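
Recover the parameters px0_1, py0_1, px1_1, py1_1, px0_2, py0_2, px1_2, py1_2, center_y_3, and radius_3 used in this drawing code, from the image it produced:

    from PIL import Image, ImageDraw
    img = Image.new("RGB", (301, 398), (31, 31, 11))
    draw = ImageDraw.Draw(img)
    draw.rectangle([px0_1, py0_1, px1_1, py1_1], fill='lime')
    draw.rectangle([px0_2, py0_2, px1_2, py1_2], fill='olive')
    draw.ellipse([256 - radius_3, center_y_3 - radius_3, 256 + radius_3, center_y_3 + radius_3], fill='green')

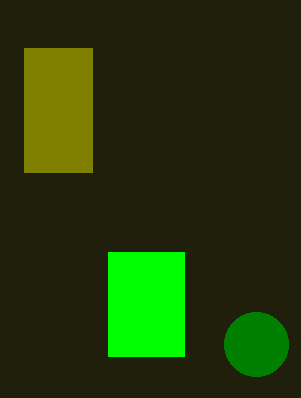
px0_1 = 108; py0_1 = 252; px1_1 = 184; py1_1 = 356; px0_2 = 24; py0_2 = 48; px1_2 = 92; py1_2 = 172; center_y_3 = 344; radius_3 = 32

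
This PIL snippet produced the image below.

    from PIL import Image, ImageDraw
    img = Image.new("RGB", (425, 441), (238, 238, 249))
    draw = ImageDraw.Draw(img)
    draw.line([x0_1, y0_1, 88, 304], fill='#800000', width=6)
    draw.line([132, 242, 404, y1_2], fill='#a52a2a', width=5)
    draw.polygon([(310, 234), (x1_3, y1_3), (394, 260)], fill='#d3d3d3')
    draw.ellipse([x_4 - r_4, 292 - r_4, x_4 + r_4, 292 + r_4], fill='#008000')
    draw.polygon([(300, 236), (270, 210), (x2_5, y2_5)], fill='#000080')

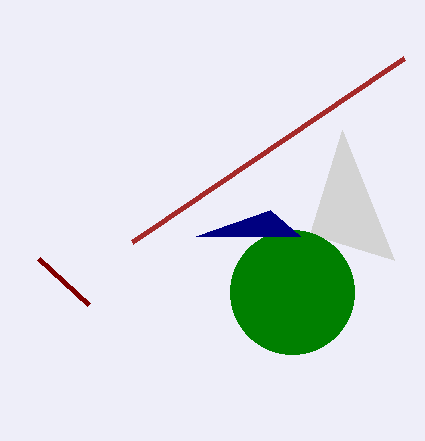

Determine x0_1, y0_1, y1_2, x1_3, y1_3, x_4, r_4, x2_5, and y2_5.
x0_1 = 38, y0_1 = 258, y1_2 = 58, x1_3 = 342, y1_3 = 130, x_4 = 292, r_4 = 62, x2_5 = 196, y2_5 = 236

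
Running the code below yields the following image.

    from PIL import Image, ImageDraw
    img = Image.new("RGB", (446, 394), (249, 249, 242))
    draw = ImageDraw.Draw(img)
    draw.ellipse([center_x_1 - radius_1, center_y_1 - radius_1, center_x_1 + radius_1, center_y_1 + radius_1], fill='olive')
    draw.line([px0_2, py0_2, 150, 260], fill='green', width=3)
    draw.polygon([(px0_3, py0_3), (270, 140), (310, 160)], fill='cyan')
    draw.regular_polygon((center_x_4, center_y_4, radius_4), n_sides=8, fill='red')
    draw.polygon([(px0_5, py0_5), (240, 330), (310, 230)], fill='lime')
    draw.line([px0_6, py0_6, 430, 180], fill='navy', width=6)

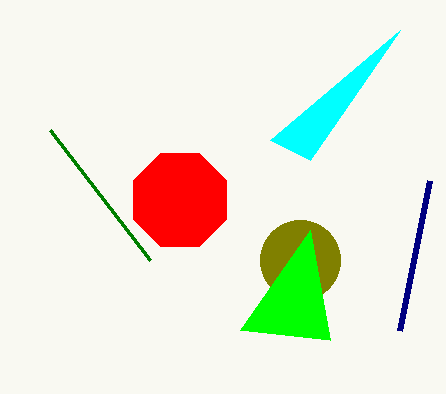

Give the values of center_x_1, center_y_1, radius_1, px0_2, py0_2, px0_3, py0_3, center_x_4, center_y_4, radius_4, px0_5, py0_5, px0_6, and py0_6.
center_x_1 = 300, center_y_1 = 260, radius_1 = 40, px0_2 = 50, py0_2 = 130, px0_3 = 400, py0_3 = 30, center_x_4 = 180, center_y_4 = 200, radius_4 = 50, px0_5 = 330, py0_5 = 340, px0_6 = 400, py0_6 = 330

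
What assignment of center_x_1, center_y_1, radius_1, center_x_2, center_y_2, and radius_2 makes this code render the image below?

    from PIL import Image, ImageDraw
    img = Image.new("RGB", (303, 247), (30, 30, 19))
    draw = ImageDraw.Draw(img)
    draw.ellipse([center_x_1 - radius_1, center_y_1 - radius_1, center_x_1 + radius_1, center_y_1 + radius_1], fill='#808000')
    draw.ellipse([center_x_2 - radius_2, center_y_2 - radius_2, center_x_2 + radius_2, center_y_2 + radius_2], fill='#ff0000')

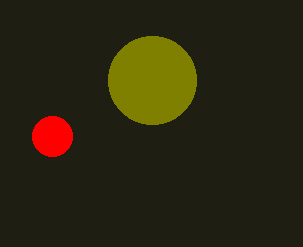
center_x_1 = 152
center_y_1 = 80
radius_1 = 44
center_x_2 = 52
center_y_2 = 136
radius_2 = 20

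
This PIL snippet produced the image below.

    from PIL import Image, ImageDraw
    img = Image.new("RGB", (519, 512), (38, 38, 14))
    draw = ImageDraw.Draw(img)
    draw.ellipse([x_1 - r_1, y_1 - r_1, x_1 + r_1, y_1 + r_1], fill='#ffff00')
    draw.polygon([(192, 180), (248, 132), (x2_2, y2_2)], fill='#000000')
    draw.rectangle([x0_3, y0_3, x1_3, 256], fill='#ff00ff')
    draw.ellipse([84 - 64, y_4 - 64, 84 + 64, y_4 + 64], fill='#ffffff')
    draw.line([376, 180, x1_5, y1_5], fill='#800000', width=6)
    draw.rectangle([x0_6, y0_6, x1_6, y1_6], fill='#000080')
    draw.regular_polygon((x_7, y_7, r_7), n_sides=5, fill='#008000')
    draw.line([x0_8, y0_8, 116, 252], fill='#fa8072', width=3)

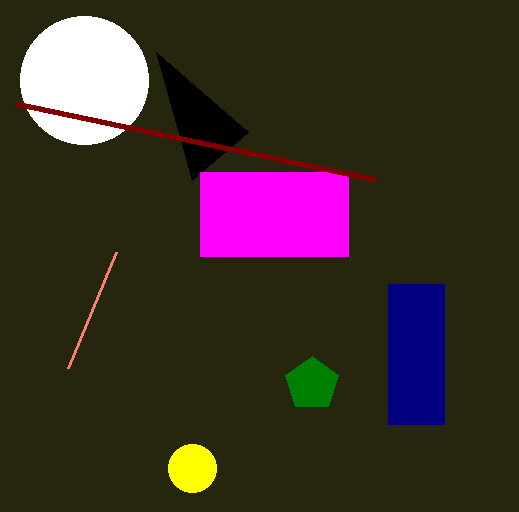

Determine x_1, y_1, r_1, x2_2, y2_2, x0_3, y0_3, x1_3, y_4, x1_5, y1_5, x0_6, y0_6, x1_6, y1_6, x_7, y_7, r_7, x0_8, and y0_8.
x_1 = 192; y_1 = 468; r_1 = 24; x2_2 = 156; y2_2 = 52; x0_3 = 200; y0_3 = 172; x1_3 = 348; y_4 = 80; x1_5 = 16; y1_5 = 104; x0_6 = 388; y0_6 = 284; x1_6 = 444; y1_6 = 424; x_7 = 312; y_7 = 384; r_7 = 28; x0_8 = 68; y0_8 = 368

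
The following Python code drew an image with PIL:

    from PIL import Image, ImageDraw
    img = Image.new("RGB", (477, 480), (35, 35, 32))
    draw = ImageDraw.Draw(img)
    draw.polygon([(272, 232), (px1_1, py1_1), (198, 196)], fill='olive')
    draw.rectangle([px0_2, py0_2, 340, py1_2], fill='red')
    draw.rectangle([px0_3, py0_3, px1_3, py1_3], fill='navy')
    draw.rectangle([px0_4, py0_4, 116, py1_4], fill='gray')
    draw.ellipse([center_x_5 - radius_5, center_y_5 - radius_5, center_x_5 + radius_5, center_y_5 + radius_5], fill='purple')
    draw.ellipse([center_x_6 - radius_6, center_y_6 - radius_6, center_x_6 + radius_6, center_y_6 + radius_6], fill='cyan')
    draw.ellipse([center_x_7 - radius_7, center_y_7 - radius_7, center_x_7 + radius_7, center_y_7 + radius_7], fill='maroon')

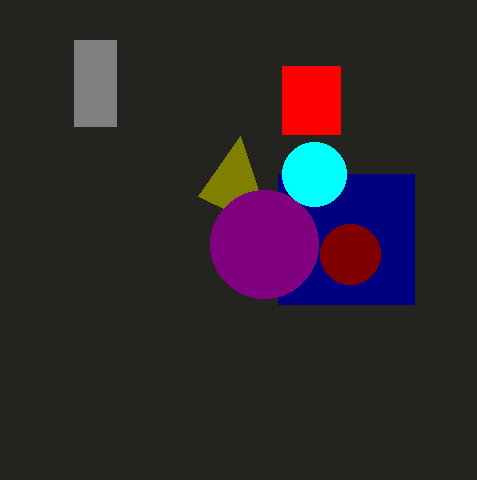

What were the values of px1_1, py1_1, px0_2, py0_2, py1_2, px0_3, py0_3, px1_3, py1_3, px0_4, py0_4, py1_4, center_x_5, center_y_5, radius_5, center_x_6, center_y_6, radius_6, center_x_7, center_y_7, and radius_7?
px1_1 = 240, py1_1 = 136, px0_2 = 282, py0_2 = 66, py1_2 = 134, px0_3 = 278, py0_3 = 174, px1_3 = 414, py1_3 = 304, px0_4 = 74, py0_4 = 40, py1_4 = 126, center_x_5 = 264, center_y_5 = 244, radius_5 = 54, center_x_6 = 314, center_y_6 = 174, radius_6 = 32, center_x_7 = 350, center_y_7 = 254, radius_7 = 30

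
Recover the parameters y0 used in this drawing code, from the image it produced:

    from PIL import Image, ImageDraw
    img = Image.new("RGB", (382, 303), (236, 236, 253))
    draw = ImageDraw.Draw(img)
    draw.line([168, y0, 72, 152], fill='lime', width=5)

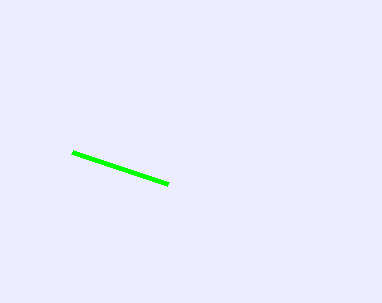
y0 = 184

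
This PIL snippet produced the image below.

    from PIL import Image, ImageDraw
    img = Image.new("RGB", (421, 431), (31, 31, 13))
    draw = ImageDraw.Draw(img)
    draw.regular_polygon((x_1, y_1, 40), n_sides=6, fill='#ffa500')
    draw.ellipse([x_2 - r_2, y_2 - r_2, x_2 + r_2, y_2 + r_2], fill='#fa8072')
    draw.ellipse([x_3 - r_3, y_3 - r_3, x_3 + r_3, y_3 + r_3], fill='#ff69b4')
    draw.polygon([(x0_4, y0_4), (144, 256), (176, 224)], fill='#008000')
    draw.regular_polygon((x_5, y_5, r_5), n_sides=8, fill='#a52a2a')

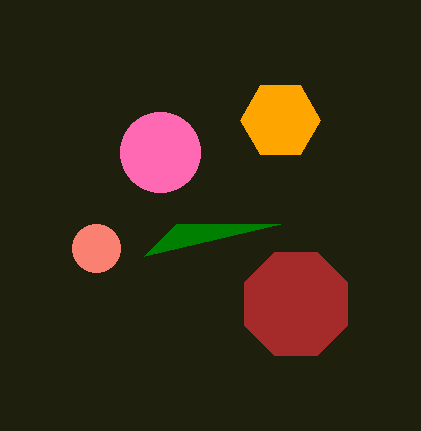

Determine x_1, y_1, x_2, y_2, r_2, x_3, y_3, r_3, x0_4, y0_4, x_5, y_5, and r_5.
x_1 = 280, y_1 = 120, x_2 = 96, y_2 = 248, r_2 = 24, x_3 = 160, y_3 = 152, r_3 = 40, x0_4 = 280, y0_4 = 224, x_5 = 296, y_5 = 304, r_5 = 56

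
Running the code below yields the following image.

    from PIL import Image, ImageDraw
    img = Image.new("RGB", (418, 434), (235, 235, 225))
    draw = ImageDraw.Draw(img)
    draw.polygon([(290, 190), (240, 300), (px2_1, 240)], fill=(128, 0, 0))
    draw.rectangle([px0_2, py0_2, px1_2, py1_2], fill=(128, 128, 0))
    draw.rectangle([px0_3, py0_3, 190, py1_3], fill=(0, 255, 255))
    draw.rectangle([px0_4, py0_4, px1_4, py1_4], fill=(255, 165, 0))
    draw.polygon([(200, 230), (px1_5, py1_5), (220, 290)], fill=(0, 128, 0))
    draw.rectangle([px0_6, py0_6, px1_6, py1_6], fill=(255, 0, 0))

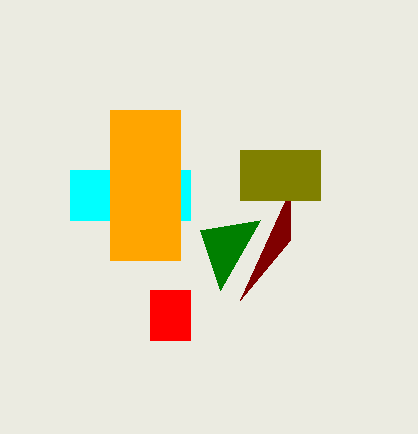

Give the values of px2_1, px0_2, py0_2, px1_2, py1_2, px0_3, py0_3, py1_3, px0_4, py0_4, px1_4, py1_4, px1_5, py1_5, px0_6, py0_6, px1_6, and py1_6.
px2_1 = 290
px0_2 = 240
py0_2 = 150
px1_2 = 320
py1_2 = 200
px0_3 = 70
py0_3 = 170
py1_3 = 220
px0_4 = 110
py0_4 = 110
px1_4 = 180
py1_4 = 260
px1_5 = 260
py1_5 = 220
px0_6 = 150
py0_6 = 290
px1_6 = 190
py1_6 = 340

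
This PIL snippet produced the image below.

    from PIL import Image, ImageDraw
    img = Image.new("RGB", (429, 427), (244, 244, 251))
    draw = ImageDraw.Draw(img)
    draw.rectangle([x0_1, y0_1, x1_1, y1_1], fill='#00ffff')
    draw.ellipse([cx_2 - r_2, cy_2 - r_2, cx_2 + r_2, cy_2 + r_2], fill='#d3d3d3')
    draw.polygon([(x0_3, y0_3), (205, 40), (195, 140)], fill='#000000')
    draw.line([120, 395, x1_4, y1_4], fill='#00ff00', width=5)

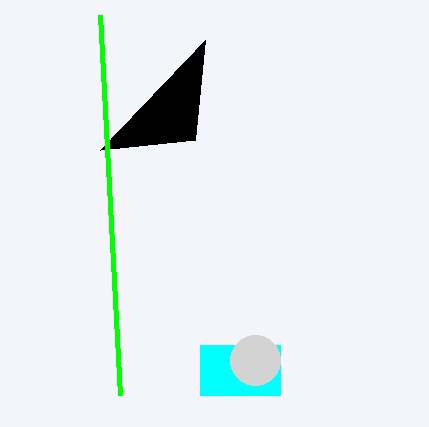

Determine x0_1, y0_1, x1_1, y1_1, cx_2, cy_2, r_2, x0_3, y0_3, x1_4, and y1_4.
x0_1 = 200; y0_1 = 345; x1_1 = 280; y1_1 = 395; cx_2 = 255; cy_2 = 360; r_2 = 25; x0_3 = 100; y0_3 = 150; x1_4 = 100; y1_4 = 15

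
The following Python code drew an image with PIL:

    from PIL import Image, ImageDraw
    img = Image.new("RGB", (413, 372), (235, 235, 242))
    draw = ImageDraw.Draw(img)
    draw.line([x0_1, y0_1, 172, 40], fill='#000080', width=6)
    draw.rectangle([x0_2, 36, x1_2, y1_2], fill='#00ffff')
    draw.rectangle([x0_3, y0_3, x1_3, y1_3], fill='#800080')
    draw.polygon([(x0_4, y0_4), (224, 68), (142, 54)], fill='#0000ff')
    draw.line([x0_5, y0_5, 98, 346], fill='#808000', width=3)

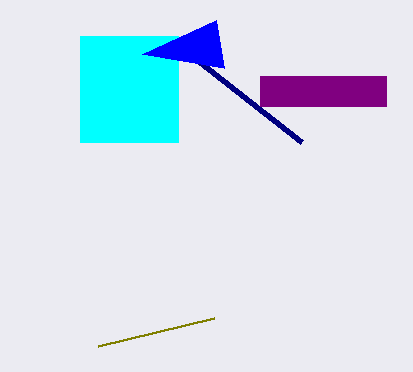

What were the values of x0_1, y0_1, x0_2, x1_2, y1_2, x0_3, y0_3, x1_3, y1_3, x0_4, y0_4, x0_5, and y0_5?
x0_1 = 302
y0_1 = 142
x0_2 = 80
x1_2 = 178
y1_2 = 142
x0_3 = 260
y0_3 = 76
x1_3 = 386
y1_3 = 106
x0_4 = 216
y0_4 = 20
x0_5 = 214
y0_5 = 318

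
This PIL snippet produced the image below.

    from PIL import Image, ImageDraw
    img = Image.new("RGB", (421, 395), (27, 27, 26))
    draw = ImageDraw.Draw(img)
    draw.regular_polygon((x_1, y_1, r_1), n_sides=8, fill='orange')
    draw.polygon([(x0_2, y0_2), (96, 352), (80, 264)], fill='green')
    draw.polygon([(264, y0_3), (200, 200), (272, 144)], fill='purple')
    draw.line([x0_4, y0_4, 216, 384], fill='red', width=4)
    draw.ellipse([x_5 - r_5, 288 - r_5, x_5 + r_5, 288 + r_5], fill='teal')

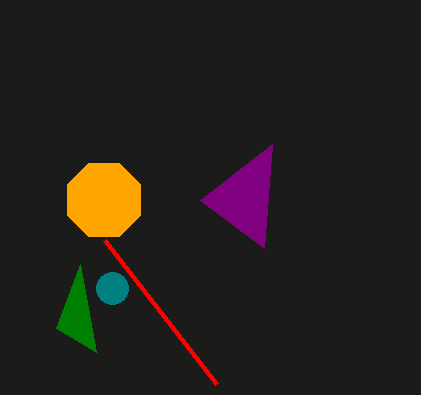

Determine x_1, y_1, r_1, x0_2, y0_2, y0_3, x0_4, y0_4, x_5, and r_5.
x_1 = 104
y_1 = 200
r_1 = 40
x0_2 = 56
y0_2 = 328
y0_3 = 248
x0_4 = 104
y0_4 = 240
x_5 = 112
r_5 = 16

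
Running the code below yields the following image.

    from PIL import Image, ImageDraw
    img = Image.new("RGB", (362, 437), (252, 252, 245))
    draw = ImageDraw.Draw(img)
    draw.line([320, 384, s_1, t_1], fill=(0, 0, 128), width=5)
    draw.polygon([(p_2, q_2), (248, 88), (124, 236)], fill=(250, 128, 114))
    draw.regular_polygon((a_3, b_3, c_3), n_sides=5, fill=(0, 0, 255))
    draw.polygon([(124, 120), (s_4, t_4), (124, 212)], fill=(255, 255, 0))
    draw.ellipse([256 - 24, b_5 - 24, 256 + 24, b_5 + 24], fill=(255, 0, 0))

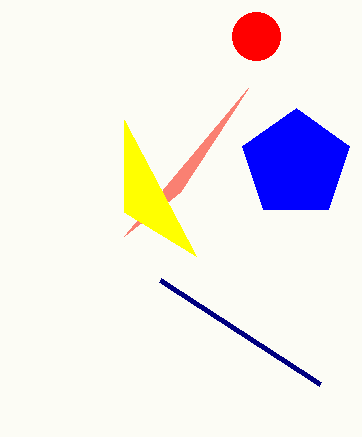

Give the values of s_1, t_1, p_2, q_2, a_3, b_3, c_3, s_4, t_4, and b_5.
s_1 = 160, t_1 = 280, p_2 = 180, q_2 = 192, a_3 = 296, b_3 = 164, c_3 = 56, s_4 = 196, t_4 = 256, b_5 = 36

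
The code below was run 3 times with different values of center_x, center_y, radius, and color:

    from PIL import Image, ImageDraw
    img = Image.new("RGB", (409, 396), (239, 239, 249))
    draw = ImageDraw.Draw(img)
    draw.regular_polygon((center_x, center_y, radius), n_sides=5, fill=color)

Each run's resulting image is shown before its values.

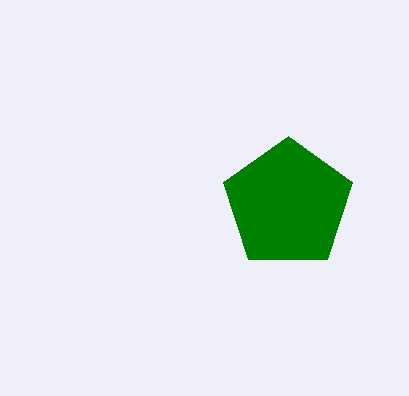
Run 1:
center_x = 288; center_y = 204; radius = 68; color = 'green'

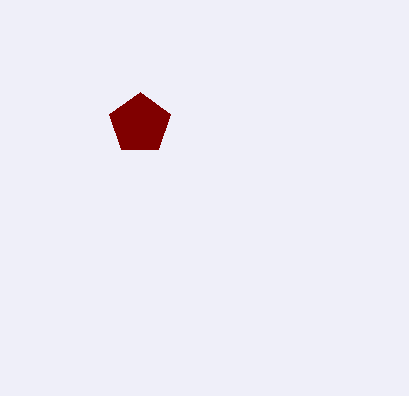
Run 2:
center_x = 140, center_y = 124, radius = 32, color = 'maroon'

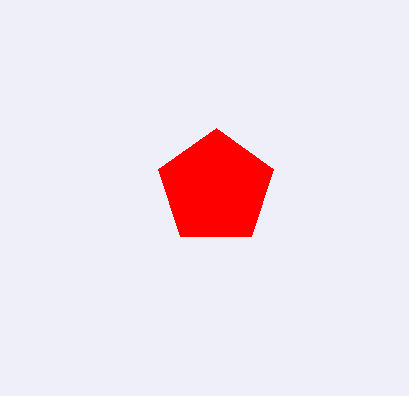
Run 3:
center_x = 216; center_y = 188; radius = 60; color = 'red'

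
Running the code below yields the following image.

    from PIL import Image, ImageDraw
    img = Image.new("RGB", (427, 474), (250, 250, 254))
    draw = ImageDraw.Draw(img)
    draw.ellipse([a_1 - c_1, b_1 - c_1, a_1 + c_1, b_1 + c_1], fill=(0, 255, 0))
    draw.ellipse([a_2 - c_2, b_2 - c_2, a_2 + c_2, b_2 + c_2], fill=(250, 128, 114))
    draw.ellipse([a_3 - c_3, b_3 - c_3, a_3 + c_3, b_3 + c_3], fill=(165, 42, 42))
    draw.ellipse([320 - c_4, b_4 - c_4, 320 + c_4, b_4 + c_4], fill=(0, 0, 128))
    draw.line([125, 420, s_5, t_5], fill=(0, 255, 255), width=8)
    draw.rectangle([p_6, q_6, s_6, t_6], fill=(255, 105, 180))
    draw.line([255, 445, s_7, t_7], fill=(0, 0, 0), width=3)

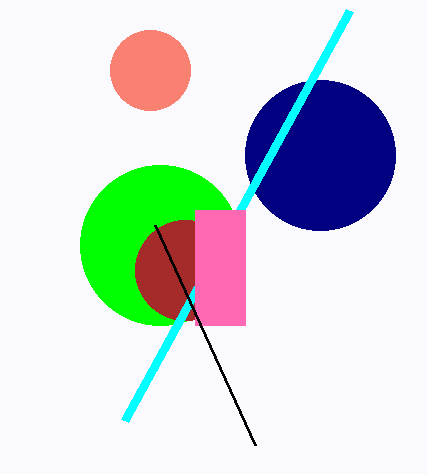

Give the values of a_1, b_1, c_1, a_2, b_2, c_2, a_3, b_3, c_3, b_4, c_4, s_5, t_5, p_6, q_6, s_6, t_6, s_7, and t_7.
a_1 = 160
b_1 = 245
c_1 = 80
a_2 = 150
b_2 = 70
c_2 = 40
a_3 = 185
b_3 = 270
c_3 = 50
b_4 = 155
c_4 = 75
s_5 = 350
t_5 = 10
p_6 = 195
q_6 = 210
s_6 = 245
t_6 = 325
s_7 = 155
t_7 = 225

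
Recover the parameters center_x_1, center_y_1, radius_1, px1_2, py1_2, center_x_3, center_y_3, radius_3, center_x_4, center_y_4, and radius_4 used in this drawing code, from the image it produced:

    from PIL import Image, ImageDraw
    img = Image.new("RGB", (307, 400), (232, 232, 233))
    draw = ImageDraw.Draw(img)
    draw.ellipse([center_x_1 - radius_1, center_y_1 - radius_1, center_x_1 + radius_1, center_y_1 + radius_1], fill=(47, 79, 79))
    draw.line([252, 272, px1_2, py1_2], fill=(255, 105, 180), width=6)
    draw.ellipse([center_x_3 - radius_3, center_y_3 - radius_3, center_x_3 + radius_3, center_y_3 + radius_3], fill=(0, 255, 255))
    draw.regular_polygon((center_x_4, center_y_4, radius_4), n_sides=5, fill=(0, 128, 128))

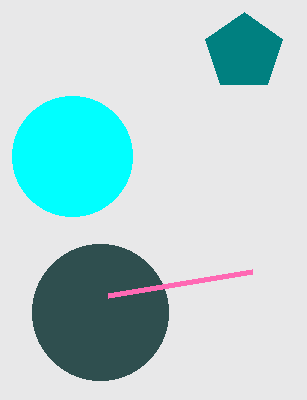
center_x_1 = 100
center_y_1 = 312
radius_1 = 68
px1_2 = 108
py1_2 = 296
center_x_3 = 72
center_y_3 = 156
radius_3 = 60
center_x_4 = 244
center_y_4 = 52
radius_4 = 40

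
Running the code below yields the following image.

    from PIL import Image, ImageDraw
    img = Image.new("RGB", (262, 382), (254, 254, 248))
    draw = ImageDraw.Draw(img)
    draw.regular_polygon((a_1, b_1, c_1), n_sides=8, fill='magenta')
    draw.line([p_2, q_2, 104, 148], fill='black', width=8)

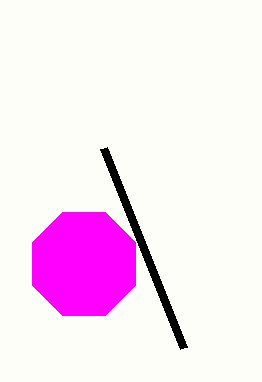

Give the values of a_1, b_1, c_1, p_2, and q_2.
a_1 = 84, b_1 = 264, c_1 = 56, p_2 = 184, q_2 = 348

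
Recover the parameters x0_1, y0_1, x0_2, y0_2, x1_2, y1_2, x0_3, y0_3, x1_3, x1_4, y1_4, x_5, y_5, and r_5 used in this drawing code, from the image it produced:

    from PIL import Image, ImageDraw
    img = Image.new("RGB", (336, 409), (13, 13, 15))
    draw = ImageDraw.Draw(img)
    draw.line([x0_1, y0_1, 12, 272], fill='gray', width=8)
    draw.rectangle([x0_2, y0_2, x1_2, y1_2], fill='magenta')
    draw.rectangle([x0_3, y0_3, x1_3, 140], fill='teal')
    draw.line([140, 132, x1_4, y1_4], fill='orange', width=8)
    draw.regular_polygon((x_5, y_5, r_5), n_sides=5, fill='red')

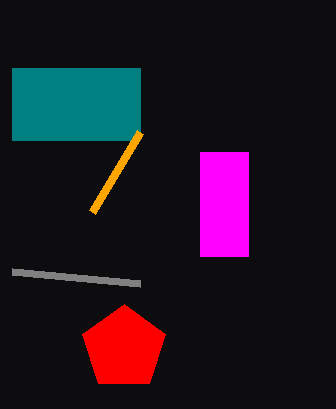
x0_1 = 140
y0_1 = 284
x0_2 = 200
y0_2 = 152
x1_2 = 248
y1_2 = 256
x0_3 = 12
y0_3 = 68
x1_3 = 140
x1_4 = 92
y1_4 = 212
x_5 = 124
y_5 = 348
r_5 = 44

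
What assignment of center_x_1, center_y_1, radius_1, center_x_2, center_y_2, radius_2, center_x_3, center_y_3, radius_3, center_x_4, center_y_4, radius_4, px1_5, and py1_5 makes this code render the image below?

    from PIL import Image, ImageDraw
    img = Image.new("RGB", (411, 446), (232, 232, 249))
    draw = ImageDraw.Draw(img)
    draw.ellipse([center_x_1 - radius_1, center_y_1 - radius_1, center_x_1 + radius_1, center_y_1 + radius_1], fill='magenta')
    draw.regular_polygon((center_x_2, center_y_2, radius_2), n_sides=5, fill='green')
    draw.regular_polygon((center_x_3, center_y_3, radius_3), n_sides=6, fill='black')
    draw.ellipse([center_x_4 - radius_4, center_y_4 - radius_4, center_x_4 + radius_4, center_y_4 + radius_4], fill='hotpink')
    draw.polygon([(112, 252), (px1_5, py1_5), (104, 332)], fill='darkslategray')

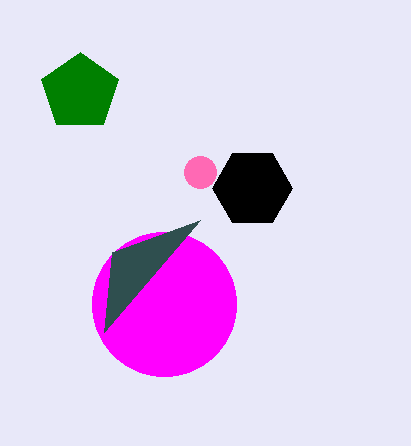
center_x_1 = 164; center_y_1 = 304; radius_1 = 72; center_x_2 = 80; center_y_2 = 92; radius_2 = 40; center_x_3 = 252; center_y_3 = 188; radius_3 = 40; center_x_4 = 200; center_y_4 = 172; radius_4 = 16; px1_5 = 200; py1_5 = 220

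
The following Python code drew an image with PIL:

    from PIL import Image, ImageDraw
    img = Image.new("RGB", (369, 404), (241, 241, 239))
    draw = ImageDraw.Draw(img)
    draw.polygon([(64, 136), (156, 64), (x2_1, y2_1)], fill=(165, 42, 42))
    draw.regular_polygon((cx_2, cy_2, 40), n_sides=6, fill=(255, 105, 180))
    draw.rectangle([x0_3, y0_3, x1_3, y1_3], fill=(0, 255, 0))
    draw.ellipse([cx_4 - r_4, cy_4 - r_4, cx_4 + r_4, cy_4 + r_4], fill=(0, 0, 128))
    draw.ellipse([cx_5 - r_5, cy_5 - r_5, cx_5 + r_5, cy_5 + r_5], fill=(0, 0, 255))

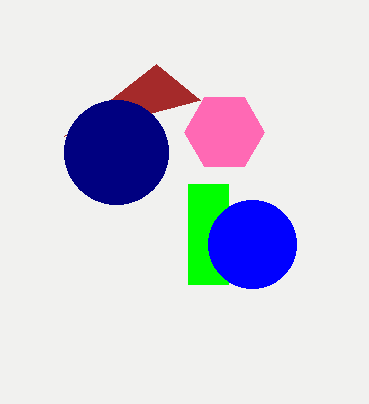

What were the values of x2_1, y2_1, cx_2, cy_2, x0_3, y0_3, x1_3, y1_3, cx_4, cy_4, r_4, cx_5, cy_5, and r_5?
x2_1 = 200
y2_1 = 100
cx_2 = 224
cy_2 = 132
x0_3 = 188
y0_3 = 184
x1_3 = 228
y1_3 = 284
cx_4 = 116
cy_4 = 152
r_4 = 52
cx_5 = 252
cy_5 = 244
r_5 = 44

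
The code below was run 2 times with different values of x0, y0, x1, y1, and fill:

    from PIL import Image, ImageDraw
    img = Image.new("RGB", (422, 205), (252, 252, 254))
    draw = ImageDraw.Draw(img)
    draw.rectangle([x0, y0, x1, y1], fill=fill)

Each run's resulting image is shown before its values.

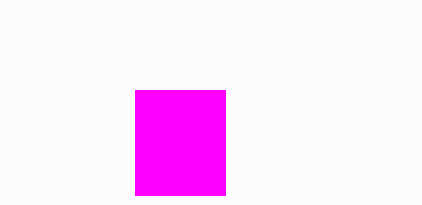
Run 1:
x0 = 135; y0 = 90; x1 = 225; y1 = 195; fill = 'magenta'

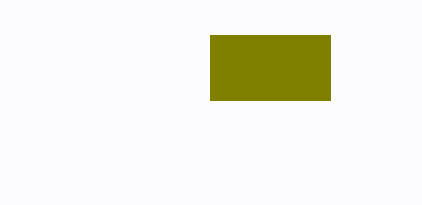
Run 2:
x0 = 210, y0 = 35, x1 = 330, y1 = 100, fill = 'olive'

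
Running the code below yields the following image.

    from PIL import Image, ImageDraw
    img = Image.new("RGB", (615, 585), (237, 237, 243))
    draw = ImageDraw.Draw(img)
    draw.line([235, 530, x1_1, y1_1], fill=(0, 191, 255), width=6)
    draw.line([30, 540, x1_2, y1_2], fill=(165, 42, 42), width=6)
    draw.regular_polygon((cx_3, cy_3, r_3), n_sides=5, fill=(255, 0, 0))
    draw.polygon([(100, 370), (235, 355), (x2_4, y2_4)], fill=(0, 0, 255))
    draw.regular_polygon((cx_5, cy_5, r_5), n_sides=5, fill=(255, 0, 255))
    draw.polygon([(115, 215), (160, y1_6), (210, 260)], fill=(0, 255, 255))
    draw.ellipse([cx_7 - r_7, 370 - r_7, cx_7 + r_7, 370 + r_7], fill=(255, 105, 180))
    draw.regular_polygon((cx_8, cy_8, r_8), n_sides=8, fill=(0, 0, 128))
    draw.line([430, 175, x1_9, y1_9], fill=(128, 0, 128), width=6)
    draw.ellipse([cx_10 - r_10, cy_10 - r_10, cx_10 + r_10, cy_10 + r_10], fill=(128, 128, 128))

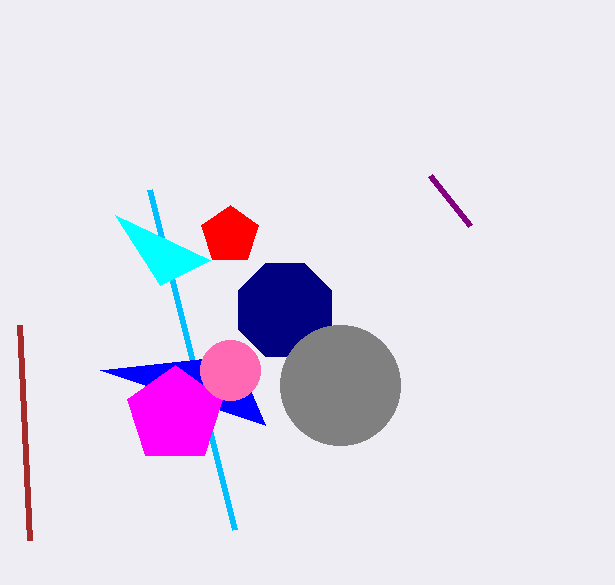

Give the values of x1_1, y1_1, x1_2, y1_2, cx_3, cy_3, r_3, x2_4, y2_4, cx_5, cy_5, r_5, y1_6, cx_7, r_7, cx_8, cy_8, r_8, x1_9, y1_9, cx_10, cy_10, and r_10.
x1_1 = 150
y1_1 = 190
x1_2 = 20
y1_2 = 325
cx_3 = 230
cy_3 = 235
r_3 = 30
x2_4 = 265
y2_4 = 425
cx_5 = 175
cy_5 = 415
r_5 = 50
y1_6 = 285
cx_7 = 230
r_7 = 30
cx_8 = 285
cy_8 = 310
r_8 = 50
x1_9 = 470
y1_9 = 225
cx_10 = 340
cy_10 = 385
r_10 = 60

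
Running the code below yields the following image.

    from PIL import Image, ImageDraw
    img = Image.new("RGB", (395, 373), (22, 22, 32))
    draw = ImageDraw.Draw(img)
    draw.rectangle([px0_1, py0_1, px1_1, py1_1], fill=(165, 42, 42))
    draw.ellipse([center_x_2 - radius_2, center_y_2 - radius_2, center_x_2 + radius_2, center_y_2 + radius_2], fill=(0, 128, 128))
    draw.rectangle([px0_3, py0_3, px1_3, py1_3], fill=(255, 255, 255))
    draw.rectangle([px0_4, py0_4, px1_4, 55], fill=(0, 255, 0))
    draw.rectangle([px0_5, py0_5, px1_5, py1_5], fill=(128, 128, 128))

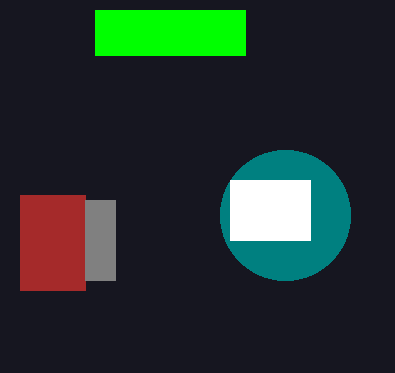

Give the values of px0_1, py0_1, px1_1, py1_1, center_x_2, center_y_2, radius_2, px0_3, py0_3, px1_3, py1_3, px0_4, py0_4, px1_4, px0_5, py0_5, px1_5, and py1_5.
px0_1 = 20
py0_1 = 195
px1_1 = 85
py1_1 = 290
center_x_2 = 285
center_y_2 = 215
radius_2 = 65
px0_3 = 230
py0_3 = 180
px1_3 = 310
py1_3 = 240
px0_4 = 95
py0_4 = 10
px1_4 = 245
px0_5 = 85
py0_5 = 200
px1_5 = 115
py1_5 = 280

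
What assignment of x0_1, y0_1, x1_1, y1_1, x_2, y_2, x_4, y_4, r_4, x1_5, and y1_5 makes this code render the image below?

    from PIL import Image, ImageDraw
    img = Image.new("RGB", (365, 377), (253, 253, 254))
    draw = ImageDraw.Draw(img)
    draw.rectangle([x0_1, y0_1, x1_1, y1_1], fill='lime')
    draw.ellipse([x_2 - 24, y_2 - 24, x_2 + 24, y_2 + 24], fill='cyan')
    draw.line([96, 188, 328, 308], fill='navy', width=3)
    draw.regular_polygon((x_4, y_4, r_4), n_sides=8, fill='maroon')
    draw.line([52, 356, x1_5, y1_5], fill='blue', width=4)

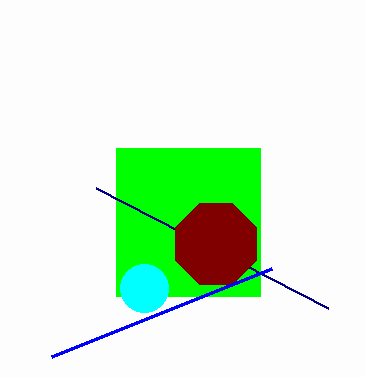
x0_1 = 116, y0_1 = 148, x1_1 = 260, y1_1 = 296, x_2 = 144, y_2 = 288, x_4 = 216, y_4 = 244, r_4 = 44, x1_5 = 272, y1_5 = 268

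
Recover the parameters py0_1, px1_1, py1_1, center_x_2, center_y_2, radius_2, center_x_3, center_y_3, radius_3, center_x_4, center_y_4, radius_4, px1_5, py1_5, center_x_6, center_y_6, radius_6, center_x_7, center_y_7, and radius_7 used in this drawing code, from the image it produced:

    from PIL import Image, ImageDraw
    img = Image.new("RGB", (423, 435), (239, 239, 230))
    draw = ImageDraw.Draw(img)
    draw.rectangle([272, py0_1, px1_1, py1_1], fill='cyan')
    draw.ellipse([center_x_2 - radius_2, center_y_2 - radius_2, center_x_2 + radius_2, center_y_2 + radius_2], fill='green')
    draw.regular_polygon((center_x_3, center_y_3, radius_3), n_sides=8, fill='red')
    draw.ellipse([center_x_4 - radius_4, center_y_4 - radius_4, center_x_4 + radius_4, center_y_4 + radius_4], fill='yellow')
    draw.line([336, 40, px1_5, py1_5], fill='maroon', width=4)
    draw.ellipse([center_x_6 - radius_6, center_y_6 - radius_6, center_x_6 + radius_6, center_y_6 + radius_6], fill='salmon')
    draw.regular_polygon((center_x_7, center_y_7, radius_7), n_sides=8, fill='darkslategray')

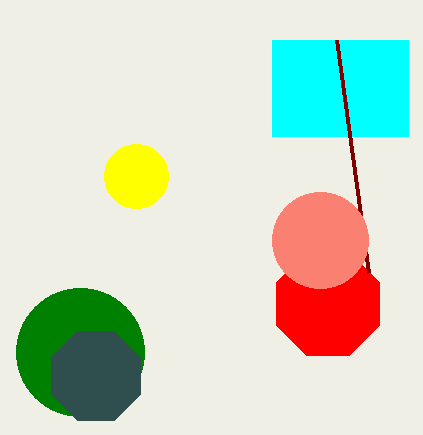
py0_1 = 40; px1_1 = 408; py1_1 = 136; center_x_2 = 80; center_y_2 = 352; radius_2 = 64; center_x_3 = 328; center_y_3 = 304; radius_3 = 56; center_x_4 = 136; center_y_4 = 176; radius_4 = 32; px1_5 = 368; py1_5 = 272; center_x_6 = 320; center_y_6 = 240; radius_6 = 48; center_x_7 = 96; center_y_7 = 376; radius_7 = 48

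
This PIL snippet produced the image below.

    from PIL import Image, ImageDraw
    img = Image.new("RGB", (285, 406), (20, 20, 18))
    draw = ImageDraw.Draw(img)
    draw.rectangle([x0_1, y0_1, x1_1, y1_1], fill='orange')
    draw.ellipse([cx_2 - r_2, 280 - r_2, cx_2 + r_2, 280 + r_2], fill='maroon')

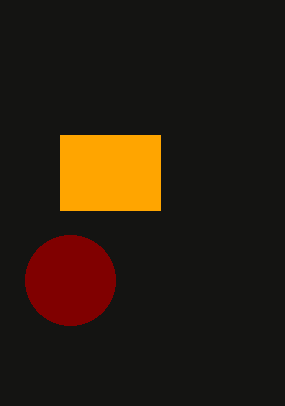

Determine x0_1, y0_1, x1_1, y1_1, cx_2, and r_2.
x0_1 = 60
y0_1 = 135
x1_1 = 160
y1_1 = 210
cx_2 = 70
r_2 = 45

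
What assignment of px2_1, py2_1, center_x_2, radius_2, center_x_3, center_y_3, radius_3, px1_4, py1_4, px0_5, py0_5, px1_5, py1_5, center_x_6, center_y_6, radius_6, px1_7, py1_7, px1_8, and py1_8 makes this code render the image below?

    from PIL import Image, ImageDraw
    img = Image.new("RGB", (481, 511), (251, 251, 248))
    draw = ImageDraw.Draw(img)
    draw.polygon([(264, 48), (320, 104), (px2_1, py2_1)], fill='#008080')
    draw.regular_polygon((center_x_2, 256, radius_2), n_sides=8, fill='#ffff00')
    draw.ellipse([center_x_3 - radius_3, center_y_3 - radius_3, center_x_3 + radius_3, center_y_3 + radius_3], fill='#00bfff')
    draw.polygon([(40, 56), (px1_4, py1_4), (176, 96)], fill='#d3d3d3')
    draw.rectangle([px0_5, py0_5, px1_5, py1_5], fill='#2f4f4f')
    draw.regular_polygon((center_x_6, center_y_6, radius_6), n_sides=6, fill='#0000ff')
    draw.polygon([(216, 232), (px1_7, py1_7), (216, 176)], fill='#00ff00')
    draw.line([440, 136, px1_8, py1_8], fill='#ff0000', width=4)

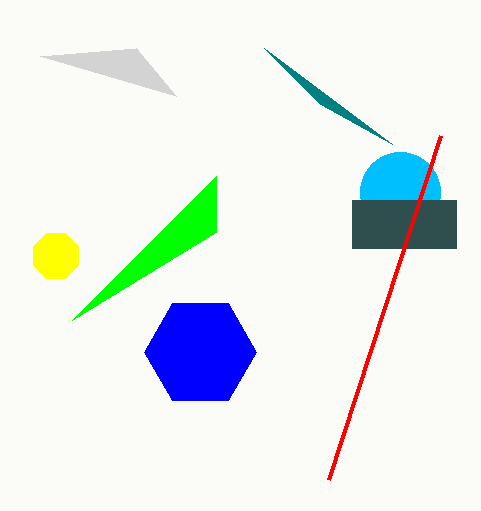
px2_1 = 392
py2_1 = 144
center_x_2 = 56
radius_2 = 24
center_x_3 = 400
center_y_3 = 192
radius_3 = 40
px1_4 = 136
py1_4 = 48
px0_5 = 352
py0_5 = 200
px1_5 = 456
py1_5 = 248
center_x_6 = 200
center_y_6 = 352
radius_6 = 56
px1_7 = 72
py1_7 = 320
px1_8 = 328
py1_8 = 480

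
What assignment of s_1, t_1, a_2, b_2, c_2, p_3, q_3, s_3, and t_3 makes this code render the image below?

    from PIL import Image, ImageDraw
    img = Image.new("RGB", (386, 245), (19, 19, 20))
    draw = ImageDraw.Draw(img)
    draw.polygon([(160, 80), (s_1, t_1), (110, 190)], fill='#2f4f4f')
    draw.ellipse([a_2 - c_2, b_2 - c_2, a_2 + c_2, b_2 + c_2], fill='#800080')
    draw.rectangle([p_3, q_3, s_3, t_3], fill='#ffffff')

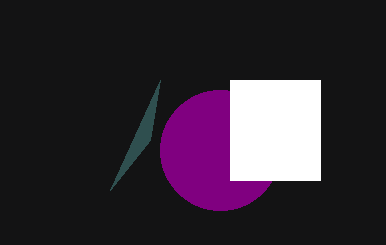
s_1 = 150, t_1 = 140, a_2 = 220, b_2 = 150, c_2 = 60, p_3 = 230, q_3 = 80, s_3 = 320, t_3 = 180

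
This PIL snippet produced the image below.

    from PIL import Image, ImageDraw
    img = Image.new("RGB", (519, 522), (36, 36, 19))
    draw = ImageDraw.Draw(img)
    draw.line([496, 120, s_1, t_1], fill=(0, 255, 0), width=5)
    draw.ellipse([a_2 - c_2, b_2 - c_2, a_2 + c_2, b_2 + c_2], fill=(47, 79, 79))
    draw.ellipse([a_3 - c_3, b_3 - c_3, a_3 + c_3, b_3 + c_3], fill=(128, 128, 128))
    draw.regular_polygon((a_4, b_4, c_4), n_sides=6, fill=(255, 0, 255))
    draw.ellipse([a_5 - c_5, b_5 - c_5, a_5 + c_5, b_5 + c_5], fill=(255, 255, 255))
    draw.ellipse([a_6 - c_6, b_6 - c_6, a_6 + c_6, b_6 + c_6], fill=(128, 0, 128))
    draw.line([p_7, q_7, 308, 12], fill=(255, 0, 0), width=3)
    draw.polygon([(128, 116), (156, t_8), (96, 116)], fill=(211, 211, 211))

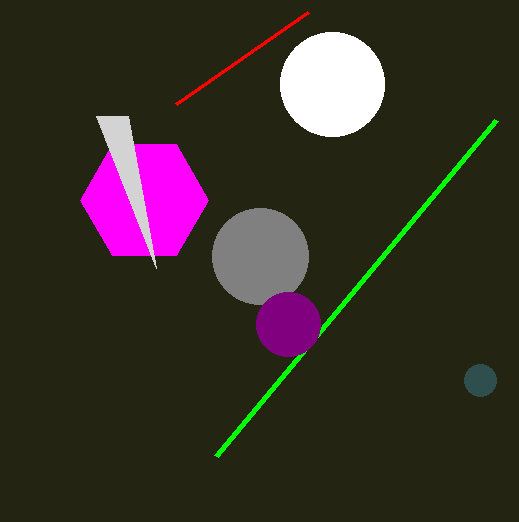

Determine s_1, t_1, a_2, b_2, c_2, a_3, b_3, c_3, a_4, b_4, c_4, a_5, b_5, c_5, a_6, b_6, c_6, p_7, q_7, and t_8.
s_1 = 216, t_1 = 456, a_2 = 480, b_2 = 380, c_2 = 16, a_3 = 260, b_3 = 256, c_3 = 48, a_4 = 144, b_4 = 200, c_4 = 64, a_5 = 332, b_5 = 84, c_5 = 52, a_6 = 288, b_6 = 324, c_6 = 32, p_7 = 176, q_7 = 104, t_8 = 268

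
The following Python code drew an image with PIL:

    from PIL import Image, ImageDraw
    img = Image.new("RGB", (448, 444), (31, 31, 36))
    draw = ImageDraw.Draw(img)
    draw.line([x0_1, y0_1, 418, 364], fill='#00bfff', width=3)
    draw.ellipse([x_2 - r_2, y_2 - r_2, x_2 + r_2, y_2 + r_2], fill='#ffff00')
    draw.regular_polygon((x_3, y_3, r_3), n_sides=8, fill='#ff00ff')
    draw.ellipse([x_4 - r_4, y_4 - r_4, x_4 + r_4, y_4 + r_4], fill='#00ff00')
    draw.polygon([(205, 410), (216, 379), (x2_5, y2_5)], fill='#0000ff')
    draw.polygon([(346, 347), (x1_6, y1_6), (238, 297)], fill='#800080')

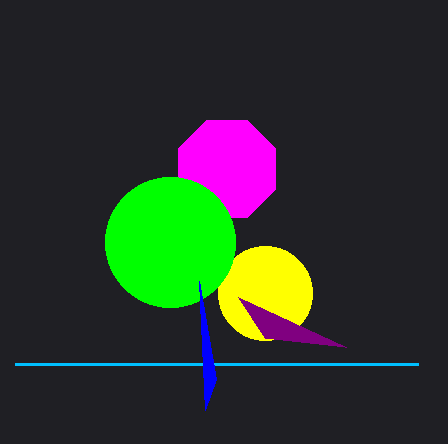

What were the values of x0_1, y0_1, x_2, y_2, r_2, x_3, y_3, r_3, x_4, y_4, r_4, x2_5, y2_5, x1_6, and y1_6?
x0_1 = 15; y0_1 = 364; x_2 = 265; y_2 = 293; r_2 = 47; x_3 = 227; y_3 = 169; r_3 = 53; x_4 = 170; y_4 = 242; r_4 = 65; x2_5 = 199; y2_5 = 281; x1_6 = 265; y1_6 = 338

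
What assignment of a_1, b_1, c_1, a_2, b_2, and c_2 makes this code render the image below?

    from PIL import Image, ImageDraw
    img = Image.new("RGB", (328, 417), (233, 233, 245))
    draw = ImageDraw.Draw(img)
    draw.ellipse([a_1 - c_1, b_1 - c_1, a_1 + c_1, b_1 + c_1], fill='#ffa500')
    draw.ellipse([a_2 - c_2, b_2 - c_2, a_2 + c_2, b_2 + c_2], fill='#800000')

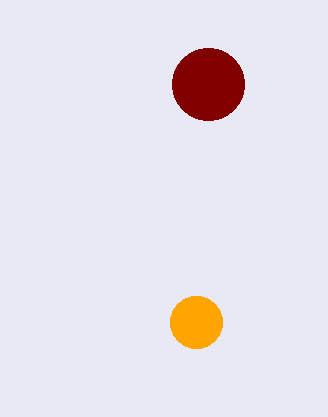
a_1 = 196, b_1 = 322, c_1 = 26, a_2 = 208, b_2 = 84, c_2 = 36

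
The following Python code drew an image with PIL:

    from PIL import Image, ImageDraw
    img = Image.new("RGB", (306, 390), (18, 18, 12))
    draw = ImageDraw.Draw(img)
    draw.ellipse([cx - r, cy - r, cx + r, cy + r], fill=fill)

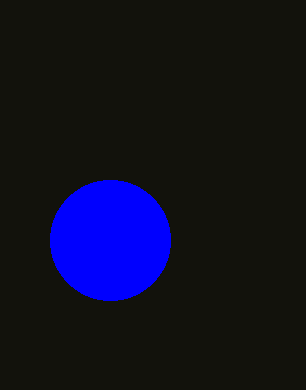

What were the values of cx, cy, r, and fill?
cx = 110, cy = 240, r = 60, fill = 'blue'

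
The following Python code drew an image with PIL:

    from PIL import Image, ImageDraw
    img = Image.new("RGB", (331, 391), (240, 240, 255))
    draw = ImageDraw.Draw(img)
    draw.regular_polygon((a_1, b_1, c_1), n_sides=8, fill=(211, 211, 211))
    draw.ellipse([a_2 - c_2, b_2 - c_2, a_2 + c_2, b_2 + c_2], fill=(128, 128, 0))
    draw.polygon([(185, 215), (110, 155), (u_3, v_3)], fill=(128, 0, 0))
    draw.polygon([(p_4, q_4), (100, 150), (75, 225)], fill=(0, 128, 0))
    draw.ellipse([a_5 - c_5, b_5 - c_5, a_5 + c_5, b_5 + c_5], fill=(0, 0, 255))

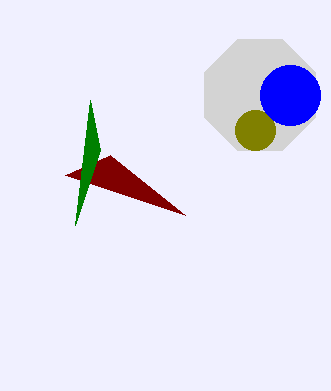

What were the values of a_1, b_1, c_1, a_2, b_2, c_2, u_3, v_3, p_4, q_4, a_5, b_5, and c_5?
a_1 = 260; b_1 = 95; c_1 = 60; a_2 = 255; b_2 = 130; c_2 = 20; u_3 = 65; v_3 = 175; p_4 = 90; q_4 = 100; a_5 = 290; b_5 = 95; c_5 = 30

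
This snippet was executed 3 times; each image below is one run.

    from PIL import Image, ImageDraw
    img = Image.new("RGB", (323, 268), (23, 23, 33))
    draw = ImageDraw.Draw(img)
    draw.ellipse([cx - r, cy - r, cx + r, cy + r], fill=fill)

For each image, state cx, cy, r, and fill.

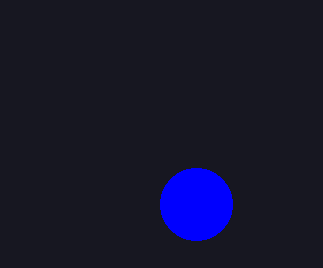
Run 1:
cx = 196
cy = 204
r = 36
fill = 'blue'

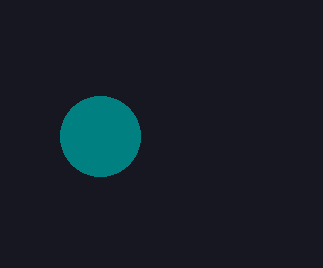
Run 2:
cx = 100, cy = 136, r = 40, fill = 'teal'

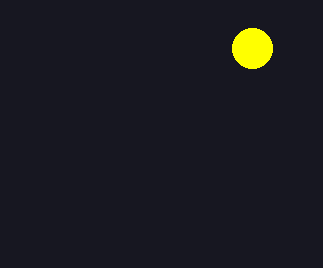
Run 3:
cx = 252, cy = 48, r = 20, fill = 'yellow'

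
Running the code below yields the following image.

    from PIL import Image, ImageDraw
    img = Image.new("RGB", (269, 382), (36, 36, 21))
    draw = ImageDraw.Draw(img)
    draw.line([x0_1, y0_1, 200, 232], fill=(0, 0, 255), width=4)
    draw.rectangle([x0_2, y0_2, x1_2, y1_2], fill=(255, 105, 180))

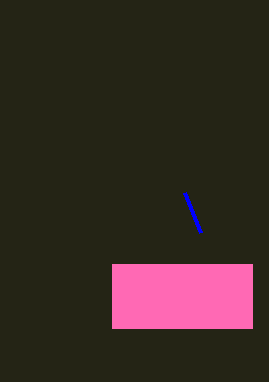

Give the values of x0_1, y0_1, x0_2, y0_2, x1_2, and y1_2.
x0_1 = 184
y0_1 = 192
x0_2 = 112
y0_2 = 264
x1_2 = 252
y1_2 = 328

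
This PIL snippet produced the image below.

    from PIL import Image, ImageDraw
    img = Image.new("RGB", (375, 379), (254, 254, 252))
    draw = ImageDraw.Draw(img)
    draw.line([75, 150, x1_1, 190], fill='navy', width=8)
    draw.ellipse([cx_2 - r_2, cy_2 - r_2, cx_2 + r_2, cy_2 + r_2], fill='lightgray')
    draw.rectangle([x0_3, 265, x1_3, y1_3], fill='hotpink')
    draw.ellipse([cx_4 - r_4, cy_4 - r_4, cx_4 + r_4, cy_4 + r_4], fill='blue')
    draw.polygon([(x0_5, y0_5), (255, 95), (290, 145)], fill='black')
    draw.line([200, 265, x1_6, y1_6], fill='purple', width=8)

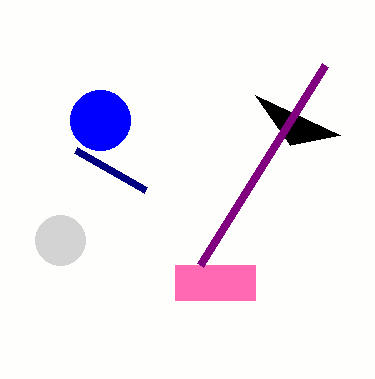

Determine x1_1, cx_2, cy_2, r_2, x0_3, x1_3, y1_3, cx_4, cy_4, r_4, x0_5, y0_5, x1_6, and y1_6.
x1_1 = 145, cx_2 = 60, cy_2 = 240, r_2 = 25, x0_3 = 175, x1_3 = 255, y1_3 = 300, cx_4 = 100, cy_4 = 120, r_4 = 30, x0_5 = 340, y0_5 = 135, x1_6 = 325, y1_6 = 65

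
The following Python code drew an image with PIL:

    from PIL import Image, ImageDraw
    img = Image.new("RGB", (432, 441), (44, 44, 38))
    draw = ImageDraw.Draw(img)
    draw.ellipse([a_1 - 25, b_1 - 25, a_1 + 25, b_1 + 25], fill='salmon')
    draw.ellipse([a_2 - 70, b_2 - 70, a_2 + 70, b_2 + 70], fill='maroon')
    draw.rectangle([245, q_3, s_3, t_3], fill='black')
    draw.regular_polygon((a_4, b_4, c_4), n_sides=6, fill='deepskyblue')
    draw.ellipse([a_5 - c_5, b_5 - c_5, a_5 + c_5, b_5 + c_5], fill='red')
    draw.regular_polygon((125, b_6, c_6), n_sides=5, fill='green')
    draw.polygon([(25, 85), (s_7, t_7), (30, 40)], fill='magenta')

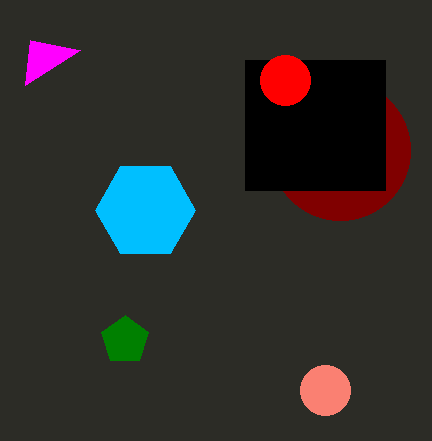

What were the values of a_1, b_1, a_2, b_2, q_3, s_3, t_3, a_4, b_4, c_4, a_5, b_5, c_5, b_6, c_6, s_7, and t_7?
a_1 = 325
b_1 = 390
a_2 = 340
b_2 = 150
q_3 = 60
s_3 = 385
t_3 = 190
a_4 = 145
b_4 = 210
c_4 = 50
a_5 = 285
b_5 = 80
c_5 = 25
b_6 = 340
c_6 = 25
s_7 = 80
t_7 = 50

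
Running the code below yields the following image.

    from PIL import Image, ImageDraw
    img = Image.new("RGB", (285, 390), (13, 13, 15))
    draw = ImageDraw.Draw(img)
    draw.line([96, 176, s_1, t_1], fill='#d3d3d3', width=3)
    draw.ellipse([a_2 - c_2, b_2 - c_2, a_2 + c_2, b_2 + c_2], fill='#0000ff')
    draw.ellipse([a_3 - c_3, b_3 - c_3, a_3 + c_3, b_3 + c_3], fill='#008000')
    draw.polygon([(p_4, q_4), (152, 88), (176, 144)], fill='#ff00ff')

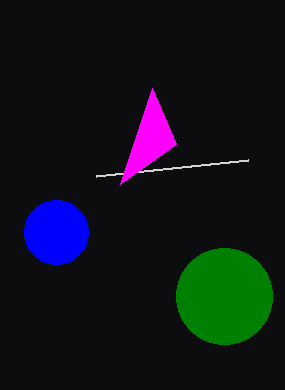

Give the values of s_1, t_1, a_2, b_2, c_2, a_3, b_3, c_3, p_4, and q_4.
s_1 = 248; t_1 = 160; a_2 = 56; b_2 = 232; c_2 = 32; a_3 = 224; b_3 = 296; c_3 = 48; p_4 = 120; q_4 = 184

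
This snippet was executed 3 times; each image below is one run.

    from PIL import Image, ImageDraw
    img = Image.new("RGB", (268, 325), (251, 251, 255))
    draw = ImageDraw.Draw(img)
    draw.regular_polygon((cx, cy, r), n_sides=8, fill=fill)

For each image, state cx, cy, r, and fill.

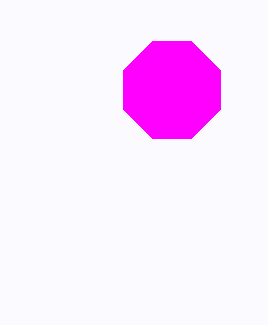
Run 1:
cx = 172, cy = 90, r = 52, fill = 'magenta'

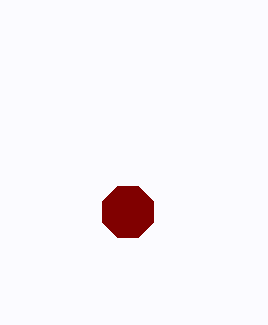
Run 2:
cx = 128, cy = 212, r = 28, fill = 'maroon'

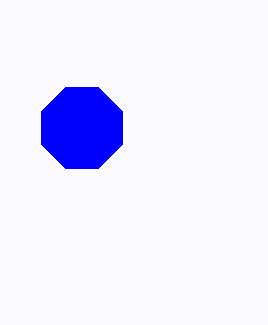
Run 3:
cx = 82, cy = 128, r = 44, fill = 'blue'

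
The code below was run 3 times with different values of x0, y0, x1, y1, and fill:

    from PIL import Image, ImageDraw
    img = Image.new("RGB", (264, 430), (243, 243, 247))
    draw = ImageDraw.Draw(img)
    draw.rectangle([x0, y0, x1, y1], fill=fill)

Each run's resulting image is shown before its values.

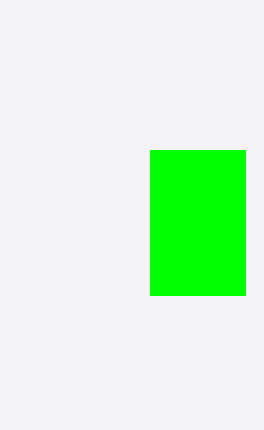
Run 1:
x0 = 150
y0 = 150
x1 = 245
y1 = 295
fill = 'lime'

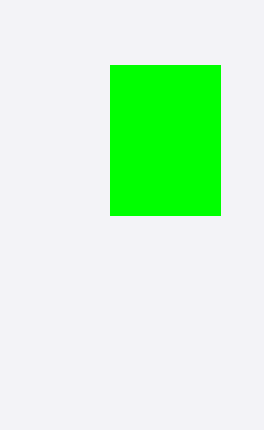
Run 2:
x0 = 110; y0 = 65; x1 = 220; y1 = 215; fill = 'lime'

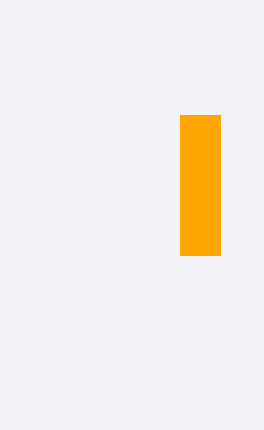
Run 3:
x0 = 180
y0 = 115
x1 = 220
y1 = 255
fill = 'orange'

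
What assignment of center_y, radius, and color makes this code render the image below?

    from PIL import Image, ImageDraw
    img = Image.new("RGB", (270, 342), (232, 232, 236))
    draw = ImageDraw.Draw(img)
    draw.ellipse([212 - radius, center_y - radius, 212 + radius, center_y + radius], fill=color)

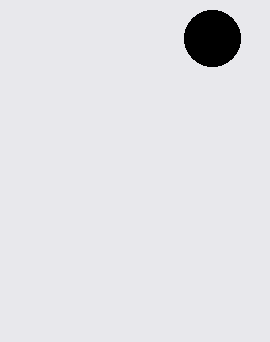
center_y = 38, radius = 28, color = 'black'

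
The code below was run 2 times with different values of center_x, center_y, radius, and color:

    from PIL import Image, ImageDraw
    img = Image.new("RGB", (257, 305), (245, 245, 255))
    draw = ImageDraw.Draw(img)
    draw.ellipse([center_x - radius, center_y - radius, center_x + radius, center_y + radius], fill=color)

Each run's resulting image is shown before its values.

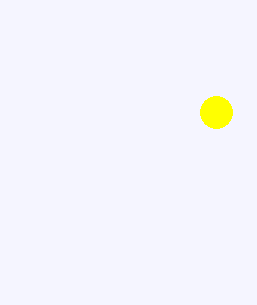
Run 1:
center_x = 216, center_y = 112, radius = 16, color = 'yellow'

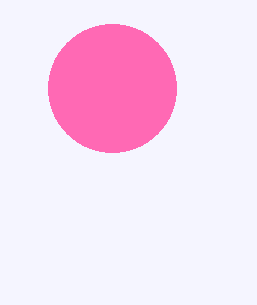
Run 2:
center_x = 112
center_y = 88
radius = 64
color = 'hotpink'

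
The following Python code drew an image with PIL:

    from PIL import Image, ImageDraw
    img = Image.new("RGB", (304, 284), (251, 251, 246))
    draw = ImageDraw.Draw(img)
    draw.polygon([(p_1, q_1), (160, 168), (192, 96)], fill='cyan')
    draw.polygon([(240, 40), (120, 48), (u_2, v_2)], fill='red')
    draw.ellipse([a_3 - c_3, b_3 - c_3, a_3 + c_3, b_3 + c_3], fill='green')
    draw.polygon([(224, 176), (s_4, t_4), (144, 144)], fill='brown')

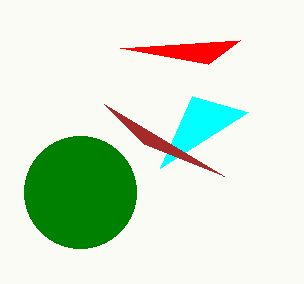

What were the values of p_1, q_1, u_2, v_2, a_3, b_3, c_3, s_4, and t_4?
p_1 = 248, q_1 = 112, u_2 = 208, v_2 = 64, a_3 = 80, b_3 = 192, c_3 = 56, s_4 = 104, t_4 = 104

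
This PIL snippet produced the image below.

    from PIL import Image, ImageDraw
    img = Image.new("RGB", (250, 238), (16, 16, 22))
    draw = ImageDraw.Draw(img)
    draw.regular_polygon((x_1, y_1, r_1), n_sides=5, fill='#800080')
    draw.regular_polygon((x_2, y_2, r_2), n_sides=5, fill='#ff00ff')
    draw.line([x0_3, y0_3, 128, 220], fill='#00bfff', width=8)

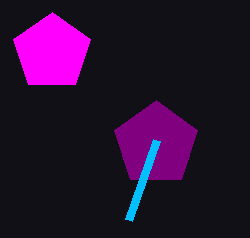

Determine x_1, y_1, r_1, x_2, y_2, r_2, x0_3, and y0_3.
x_1 = 156
y_1 = 144
r_1 = 44
x_2 = 52
y_2 = 52
r_2 = 40
x0_3 = 156
y0_3 = 140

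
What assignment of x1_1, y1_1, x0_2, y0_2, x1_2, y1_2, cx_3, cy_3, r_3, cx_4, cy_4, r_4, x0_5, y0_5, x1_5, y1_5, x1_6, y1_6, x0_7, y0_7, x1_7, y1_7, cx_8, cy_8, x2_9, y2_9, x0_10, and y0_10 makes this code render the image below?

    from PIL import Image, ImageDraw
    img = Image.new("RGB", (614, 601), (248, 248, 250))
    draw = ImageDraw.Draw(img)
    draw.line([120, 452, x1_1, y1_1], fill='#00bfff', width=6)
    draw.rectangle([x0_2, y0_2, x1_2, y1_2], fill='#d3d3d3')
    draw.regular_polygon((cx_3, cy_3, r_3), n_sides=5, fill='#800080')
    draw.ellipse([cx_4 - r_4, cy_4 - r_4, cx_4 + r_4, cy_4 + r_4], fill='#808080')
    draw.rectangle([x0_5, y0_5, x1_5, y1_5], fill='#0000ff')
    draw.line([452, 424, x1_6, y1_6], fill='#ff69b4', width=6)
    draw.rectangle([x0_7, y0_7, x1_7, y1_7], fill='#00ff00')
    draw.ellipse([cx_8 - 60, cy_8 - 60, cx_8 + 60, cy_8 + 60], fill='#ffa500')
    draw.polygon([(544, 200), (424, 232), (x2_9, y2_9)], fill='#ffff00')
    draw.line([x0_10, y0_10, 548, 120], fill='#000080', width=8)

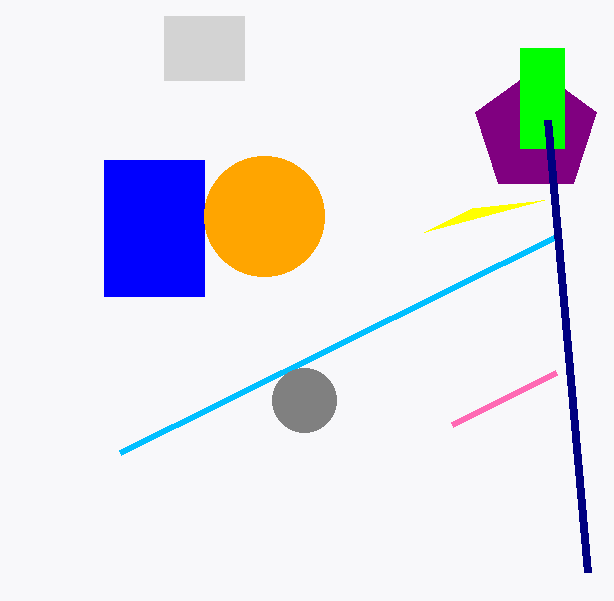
x1_1 = 556, y1_1 = 236, x0_2 = 164, y0_2 = 16, x1_2 = 244, y1_2 = 80, cx_3 = 536, cy_3 = 132, r_3 = 64, cx_4 = 304, cy_4 = 400, r_4 = 32, x0_5 = 104, y0_5 = 160, x1_5 = 204, y1_5 = 296, x1_6 = 556, y1_6 = 372, x0_7 = 520, y0_7 = 48, x1_7 = 564, y1_7 = 148, cx_8 = 264, cy_8 = 216, x2_9 = 472, y2_9 = 208, x0_10 = 588, y0_10 = 572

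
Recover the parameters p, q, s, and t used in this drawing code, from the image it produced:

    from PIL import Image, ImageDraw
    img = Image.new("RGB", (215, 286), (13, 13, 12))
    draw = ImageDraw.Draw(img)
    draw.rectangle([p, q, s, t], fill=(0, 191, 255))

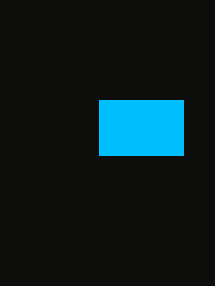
p = 99, q = 100, s = 183, t = 155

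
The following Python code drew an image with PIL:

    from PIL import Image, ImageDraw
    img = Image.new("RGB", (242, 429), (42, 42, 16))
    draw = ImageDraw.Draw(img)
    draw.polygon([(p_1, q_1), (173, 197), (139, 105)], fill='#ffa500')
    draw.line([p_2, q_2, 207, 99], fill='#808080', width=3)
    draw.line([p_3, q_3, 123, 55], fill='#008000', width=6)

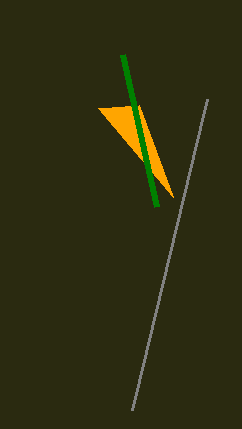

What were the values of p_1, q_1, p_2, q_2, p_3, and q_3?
p_1 = 98; q_1 = 108; p_2 = 132; q_2 = 410; p_3 = 157; q_3 = 207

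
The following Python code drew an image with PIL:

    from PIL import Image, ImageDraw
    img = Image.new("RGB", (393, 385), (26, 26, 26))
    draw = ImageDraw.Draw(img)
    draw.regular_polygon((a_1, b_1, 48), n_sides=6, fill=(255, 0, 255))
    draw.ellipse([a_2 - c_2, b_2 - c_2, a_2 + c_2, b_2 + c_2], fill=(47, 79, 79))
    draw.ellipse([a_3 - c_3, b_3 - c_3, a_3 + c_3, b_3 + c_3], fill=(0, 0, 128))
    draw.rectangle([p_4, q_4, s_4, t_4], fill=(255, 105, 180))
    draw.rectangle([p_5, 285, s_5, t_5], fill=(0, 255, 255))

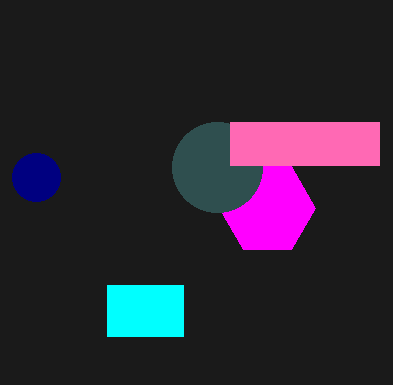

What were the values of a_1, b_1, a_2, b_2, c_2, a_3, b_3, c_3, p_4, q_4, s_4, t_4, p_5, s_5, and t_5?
a_1 = 267
b_1 = 208
a_2 = 217
b_2 = 167
c_2 = 45
a_3 = 36
b_3 = 177
c_3 = 24
p_4 = 230
q_4 = 122
s_4 = 379
t_4 = 165
p_5 = 107
s_5 = 183
t_5 = 336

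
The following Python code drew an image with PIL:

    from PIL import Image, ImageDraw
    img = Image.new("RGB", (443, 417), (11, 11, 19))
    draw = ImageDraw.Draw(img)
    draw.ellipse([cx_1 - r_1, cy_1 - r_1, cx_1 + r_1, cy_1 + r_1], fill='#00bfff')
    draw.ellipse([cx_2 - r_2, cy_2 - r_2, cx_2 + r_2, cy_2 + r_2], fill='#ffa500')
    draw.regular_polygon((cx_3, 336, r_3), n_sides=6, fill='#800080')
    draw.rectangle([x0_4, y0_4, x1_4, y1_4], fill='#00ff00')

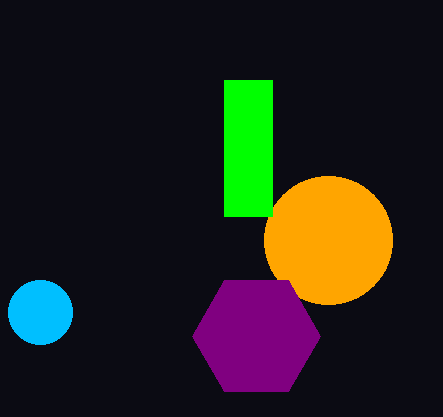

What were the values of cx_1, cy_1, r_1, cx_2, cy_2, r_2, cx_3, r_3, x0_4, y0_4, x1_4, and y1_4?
cx_1 = 40; cy_1 = 312; r_1 = 32; cx_2 = 328; cy_2 = 240; r_2 = 64; cx_3 = 256; r_3 = 64; x0_4 = 224; y0_4 = 80; x1_4 = 272; y1_4 = 216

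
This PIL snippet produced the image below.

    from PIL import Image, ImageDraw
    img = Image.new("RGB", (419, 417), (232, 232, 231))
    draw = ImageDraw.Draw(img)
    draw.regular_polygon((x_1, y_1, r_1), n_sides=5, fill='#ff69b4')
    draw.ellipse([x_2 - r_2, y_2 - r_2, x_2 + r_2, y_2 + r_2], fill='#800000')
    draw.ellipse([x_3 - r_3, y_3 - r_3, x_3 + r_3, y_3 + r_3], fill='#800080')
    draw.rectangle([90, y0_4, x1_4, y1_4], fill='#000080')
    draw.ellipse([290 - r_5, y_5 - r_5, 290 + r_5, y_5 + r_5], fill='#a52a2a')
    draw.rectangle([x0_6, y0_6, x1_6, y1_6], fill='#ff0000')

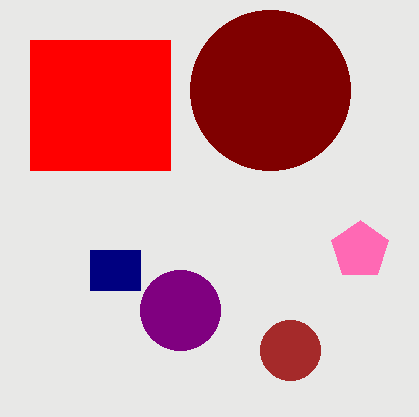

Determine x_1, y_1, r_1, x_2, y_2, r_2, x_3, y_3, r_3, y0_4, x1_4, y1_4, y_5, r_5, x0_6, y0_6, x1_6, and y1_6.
x_1 = 360
y_1 = 250
r_1 = 30
x_2 = 270
y_2 = 90
r_2 = 80
x_3 = 180
y_3 = 310
r_3 = 40
y0_4 = 250
x1_4 = 140
y1_4 = 290
y_5 = 350
r_5 = 30
x0_6 = 30
y0_6 = 40
x1_6 = 170
y1_6 = 170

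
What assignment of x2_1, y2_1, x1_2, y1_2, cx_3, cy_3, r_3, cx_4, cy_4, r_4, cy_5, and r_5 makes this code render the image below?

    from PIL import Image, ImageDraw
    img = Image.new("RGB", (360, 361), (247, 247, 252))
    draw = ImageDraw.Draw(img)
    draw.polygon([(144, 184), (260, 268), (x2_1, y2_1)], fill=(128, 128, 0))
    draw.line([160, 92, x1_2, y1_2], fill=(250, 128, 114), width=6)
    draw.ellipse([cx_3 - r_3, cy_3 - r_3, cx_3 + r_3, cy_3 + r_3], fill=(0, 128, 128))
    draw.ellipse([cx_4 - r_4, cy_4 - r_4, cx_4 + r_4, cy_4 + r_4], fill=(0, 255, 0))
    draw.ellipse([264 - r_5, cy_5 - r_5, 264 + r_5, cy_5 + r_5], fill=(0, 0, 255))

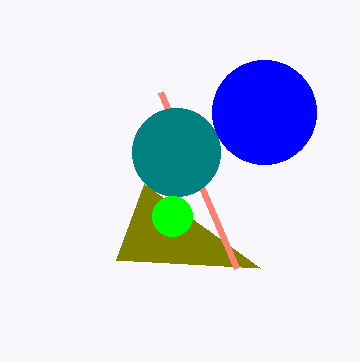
x2_1 = 116
y2_1 = 260
x1_2 = 236
y1_2 = 268
cx_3 = 176
cy_3 = 152
r_3 = 44
cx_4 = 172
cy_4 = 216
r_4 = 20
cy_5 = 112
r_5 = 52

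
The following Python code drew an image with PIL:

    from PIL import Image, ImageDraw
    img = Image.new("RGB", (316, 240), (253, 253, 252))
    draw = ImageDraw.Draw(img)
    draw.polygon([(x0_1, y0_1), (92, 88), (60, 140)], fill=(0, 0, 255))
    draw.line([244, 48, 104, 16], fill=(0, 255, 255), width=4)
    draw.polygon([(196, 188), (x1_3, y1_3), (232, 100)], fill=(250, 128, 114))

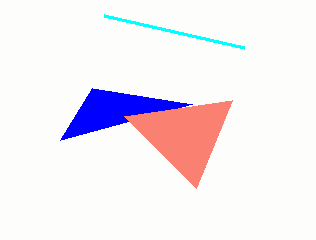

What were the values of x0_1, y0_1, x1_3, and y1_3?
x0_1 = 192, y0_1 = 104, x1_3 = 124, y1_3 = 116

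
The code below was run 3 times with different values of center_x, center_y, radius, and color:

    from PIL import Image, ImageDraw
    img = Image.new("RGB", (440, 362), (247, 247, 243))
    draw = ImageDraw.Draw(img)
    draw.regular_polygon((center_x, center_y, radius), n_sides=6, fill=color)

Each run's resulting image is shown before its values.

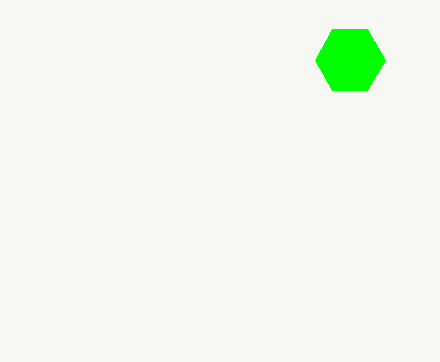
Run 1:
center_x = 350
center_y = 60
radius = 35
color = 'lime'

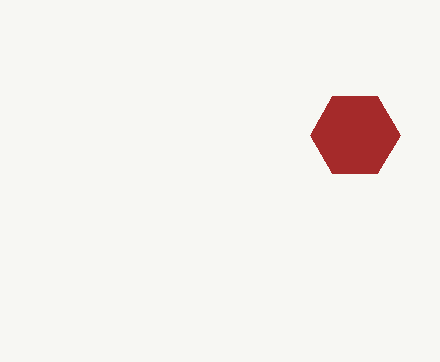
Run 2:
center_x = 355
center_y = 135
radius = 45
color = 'brown'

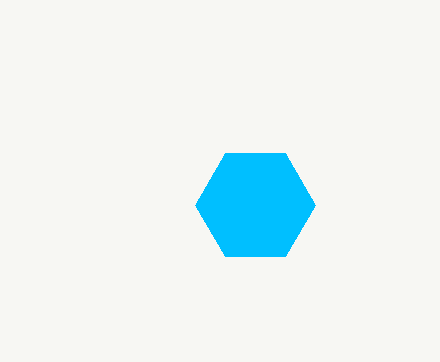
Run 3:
center_x = 255
center_y = 205
radius = 60
color = 'deepskyblue'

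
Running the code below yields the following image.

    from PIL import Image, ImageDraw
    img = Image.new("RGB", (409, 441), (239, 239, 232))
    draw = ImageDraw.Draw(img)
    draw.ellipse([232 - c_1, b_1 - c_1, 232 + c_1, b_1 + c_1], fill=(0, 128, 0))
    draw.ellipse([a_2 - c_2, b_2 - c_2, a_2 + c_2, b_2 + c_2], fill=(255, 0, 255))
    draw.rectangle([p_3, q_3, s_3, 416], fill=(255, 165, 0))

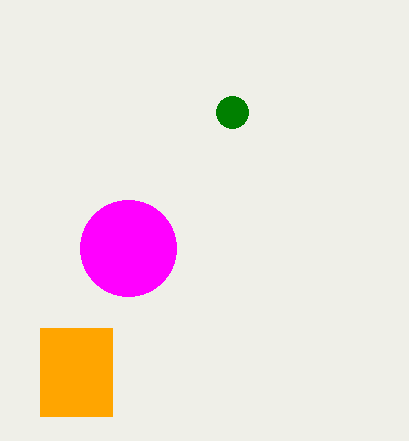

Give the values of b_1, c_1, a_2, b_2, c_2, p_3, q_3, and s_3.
b_1 = 112
c_1 = 16
a_2 = 128
b_2 = 248
c_2 = 48
p_3 = 40
q_3 = 328
s_3 = 112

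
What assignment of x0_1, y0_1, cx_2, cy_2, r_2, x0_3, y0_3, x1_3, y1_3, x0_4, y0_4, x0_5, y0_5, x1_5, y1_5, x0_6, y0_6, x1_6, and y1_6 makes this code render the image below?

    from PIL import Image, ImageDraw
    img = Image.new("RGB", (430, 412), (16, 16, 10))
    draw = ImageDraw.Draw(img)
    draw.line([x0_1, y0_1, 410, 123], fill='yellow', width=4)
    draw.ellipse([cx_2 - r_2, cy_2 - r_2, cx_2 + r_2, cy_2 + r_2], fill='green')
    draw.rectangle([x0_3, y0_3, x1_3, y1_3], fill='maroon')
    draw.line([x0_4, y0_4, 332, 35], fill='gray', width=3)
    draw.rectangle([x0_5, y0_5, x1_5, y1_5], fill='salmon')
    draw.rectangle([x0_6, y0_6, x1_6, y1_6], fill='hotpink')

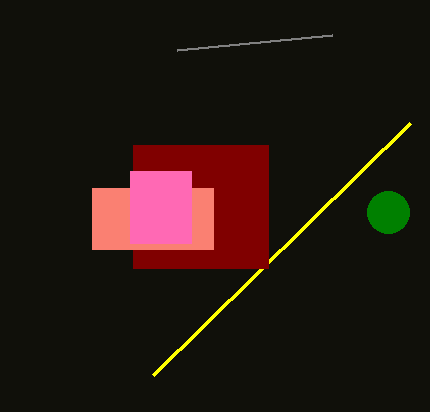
x0_1 = 153; y0_1 = 375; cx_2 = 388; cy_2 = 212; r_2 = 21; x0_3 = 133; y0_3 = 145; x1_3 = 268; y1_3 = 268; x0_4 = 177; y0_4 = 50; x0_5 = 92; y0_5 = 188; x1_5 = 213; y1_5 = 249; x0_6 = 130; y0_6 = 171; x1_6 = 191; y1_6 = 243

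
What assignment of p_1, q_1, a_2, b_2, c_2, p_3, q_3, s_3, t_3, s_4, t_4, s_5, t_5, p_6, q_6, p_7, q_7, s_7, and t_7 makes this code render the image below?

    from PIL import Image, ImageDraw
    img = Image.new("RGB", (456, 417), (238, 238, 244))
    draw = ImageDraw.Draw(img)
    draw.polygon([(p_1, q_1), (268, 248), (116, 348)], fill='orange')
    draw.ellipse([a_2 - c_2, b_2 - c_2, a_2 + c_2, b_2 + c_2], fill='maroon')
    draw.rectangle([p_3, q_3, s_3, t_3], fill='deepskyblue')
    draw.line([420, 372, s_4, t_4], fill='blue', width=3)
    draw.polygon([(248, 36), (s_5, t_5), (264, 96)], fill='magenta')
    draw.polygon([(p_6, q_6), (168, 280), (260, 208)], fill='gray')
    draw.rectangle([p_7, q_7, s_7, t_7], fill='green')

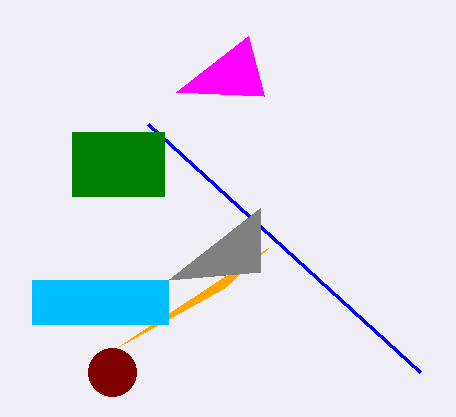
p_1 = 224, q_1 = 288, a_2 = 112, b_2 = 372, c_2 = 24, p_3 = 32, q_3 = 280, s_3 = 168, t_3 = 324, s_4 = 148, t_4 = 124, s_5 = 176, t_5 = 92, p_6 = 260, q_6 = 272, p_7 = 72, q_7 = 132, s_7 = 164, t_7 = 196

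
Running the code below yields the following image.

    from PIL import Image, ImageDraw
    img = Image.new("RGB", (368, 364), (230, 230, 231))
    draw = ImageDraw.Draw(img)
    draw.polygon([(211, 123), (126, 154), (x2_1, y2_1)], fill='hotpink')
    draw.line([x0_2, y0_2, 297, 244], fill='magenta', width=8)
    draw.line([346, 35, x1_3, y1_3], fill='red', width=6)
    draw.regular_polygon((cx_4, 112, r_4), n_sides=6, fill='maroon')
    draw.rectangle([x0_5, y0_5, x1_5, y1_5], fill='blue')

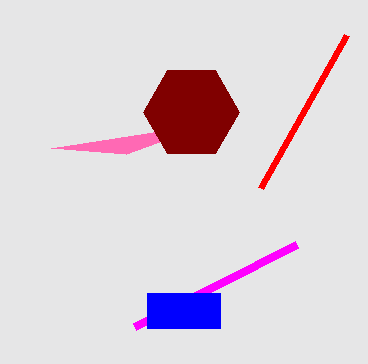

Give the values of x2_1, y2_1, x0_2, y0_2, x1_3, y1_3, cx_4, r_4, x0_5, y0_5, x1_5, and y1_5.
x2_1 = 51; y2_1 = 148; x0_2 = 135; y0_2 = 326; x1_3 = 260; y1_3 = 188; cx_4 = 191; r_4 = 48; x0_5 = 147; y0_5 = 293; x1_5 = 220; y1_5 = 328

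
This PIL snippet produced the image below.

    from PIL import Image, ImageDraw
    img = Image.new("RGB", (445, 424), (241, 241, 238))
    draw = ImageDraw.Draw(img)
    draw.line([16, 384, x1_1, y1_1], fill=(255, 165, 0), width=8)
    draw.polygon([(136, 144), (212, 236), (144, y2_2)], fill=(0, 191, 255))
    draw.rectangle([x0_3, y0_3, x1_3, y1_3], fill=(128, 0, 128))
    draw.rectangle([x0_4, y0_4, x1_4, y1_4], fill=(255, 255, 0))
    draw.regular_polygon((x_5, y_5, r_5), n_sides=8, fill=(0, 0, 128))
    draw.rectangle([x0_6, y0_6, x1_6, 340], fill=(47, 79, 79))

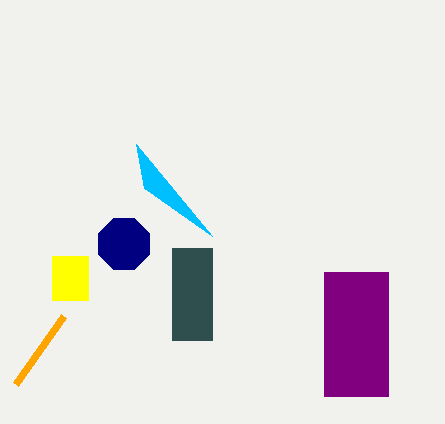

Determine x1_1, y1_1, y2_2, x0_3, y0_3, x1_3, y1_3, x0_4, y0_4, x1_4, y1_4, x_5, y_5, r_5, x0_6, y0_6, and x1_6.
x1_1 = 64; y1_1 = 316; y2_2 = 188; x0_3 = 324; y0_3 = 272; x1_3 = 388; y1_3 = 396; x0_4 = 52; y0_4 = 256; x1_4 = 88; y1_4 = 300; x_5 = 124; y_5 = 244; r_5 = 28; x0_6 = 172; y0_6 = 248; x1_6 = 212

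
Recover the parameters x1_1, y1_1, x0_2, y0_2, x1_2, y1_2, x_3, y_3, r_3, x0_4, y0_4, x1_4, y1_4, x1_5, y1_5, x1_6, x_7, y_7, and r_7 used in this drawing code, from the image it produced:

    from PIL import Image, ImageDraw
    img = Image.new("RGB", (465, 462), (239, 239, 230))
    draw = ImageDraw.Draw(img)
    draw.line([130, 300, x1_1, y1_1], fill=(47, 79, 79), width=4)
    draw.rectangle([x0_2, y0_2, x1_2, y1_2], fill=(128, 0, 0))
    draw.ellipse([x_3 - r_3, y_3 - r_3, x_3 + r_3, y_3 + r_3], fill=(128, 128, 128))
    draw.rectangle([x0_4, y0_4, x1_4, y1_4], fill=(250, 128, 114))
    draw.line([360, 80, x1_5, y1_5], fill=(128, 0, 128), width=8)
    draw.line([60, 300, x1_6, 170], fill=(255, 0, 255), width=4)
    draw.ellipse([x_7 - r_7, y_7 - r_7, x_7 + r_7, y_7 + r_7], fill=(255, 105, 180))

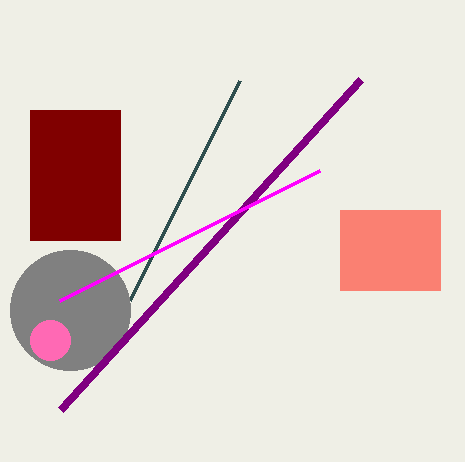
x1_1 = 240, y1_1 = 80, x0_2 = 30, y0_2 = 110, x1_2 = 120, y1_2 = 240, x_3 = 70, y_3 = 310, r_3 = 60, x0_4 = 340, y0_4 = 210, x1_4 = 440, y1_4 = 290, x1_5 = 60, y1_5 = 410, x1_6 = 320, x_7 = 50, y_7 = 340, r_7 = 20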